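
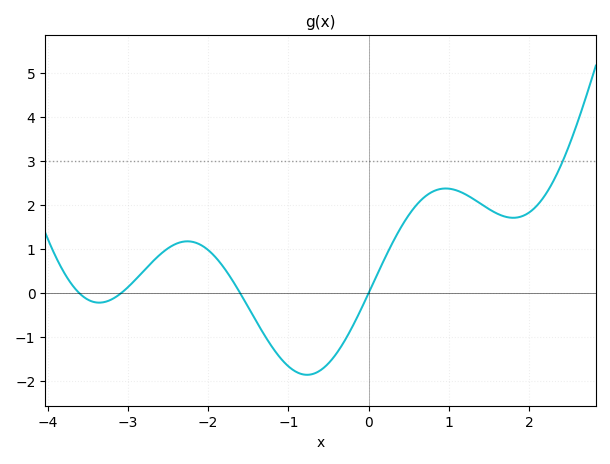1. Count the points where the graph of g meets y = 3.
1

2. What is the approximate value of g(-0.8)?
-1.85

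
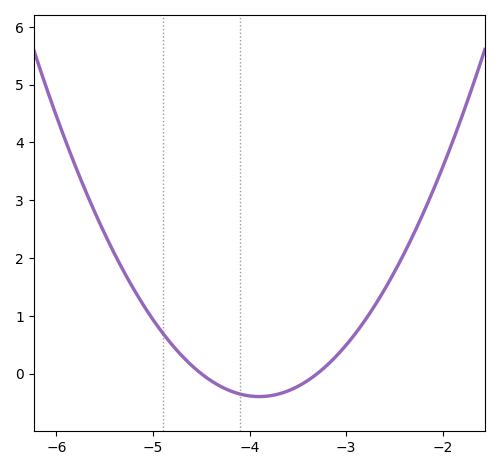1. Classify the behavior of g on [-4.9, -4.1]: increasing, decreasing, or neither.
decreasing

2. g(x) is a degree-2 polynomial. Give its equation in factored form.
y = 1.1(x + 4.5)(x + 3.3)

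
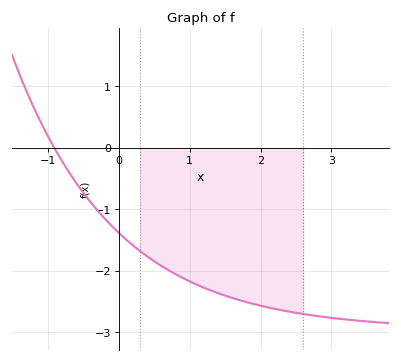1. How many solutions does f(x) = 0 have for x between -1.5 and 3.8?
1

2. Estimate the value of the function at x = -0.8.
-0.2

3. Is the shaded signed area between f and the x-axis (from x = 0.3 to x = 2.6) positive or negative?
negative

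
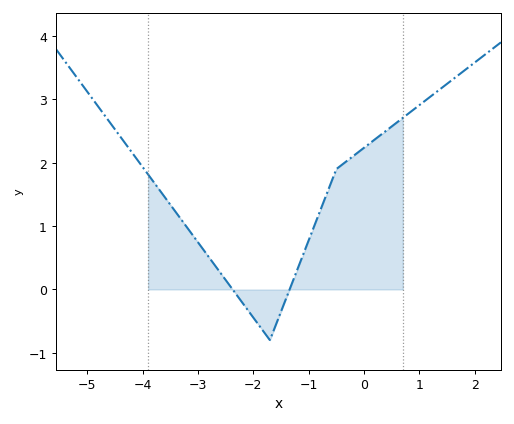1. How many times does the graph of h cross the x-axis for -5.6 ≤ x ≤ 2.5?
2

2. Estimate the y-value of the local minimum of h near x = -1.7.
-0.799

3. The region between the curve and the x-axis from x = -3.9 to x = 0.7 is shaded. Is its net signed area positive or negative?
positive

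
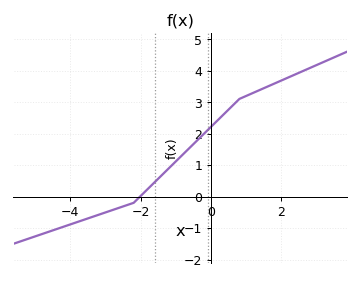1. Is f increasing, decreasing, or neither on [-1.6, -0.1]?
increasing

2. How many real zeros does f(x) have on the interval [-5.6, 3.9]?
1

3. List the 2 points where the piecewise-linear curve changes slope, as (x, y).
(-2.2, -0.2); (0.8, 3.1)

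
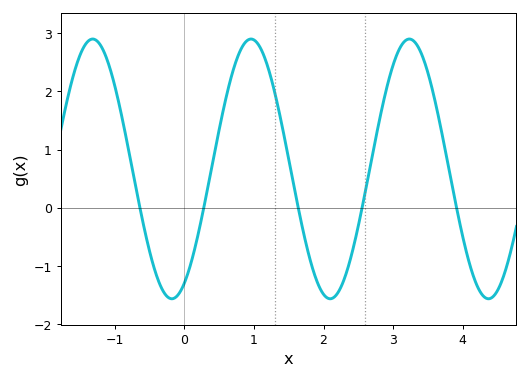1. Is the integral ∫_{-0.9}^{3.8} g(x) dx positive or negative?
positive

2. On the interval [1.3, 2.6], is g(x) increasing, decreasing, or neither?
neither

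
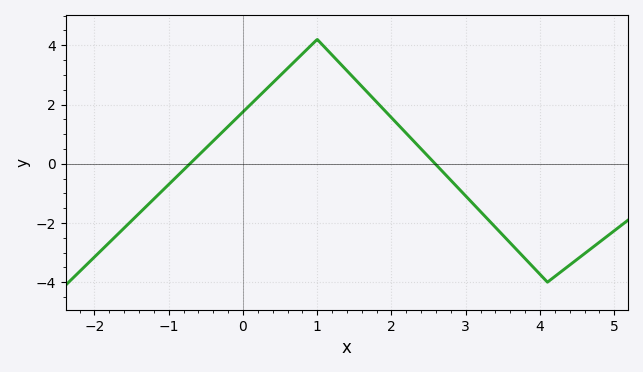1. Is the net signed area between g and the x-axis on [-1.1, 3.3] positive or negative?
positive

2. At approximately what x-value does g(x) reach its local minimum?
4.2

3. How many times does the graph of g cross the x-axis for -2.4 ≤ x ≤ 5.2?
2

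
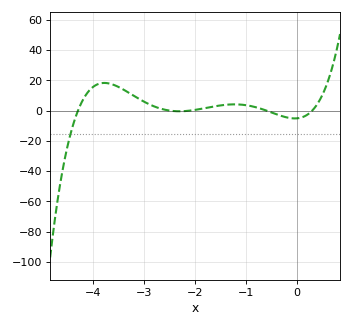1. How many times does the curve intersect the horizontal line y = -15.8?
1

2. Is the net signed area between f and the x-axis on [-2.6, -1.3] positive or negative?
positive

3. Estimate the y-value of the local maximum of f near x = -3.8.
18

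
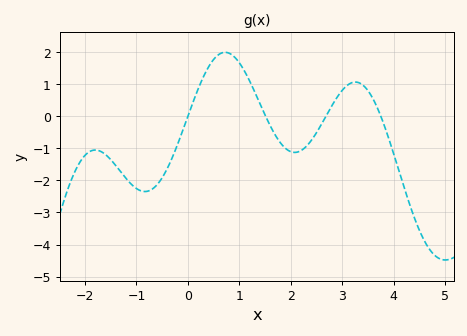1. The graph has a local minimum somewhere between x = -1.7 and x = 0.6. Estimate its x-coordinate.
-0.833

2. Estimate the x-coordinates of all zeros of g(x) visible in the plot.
0, 1.51, 2.68, 3.75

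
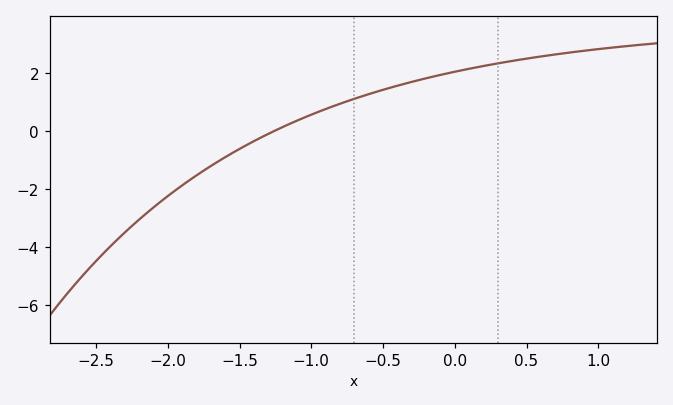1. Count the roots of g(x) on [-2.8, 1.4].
1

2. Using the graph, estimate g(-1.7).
-1.2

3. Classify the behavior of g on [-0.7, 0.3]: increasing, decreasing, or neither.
increasing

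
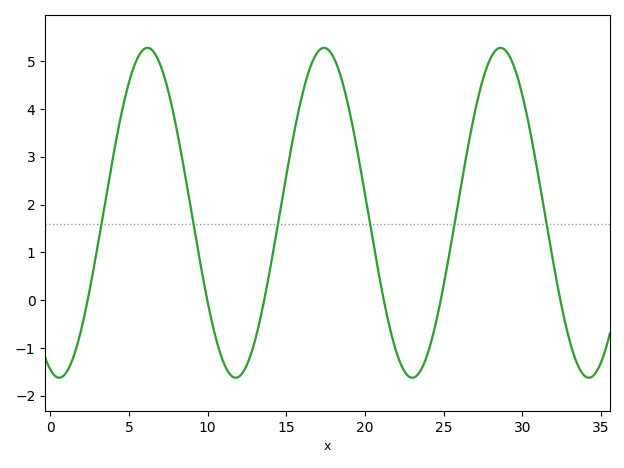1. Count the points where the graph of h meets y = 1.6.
6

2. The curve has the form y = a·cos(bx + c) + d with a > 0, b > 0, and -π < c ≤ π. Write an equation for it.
y = 3.45cos(0.56x + 2.82) + 1.83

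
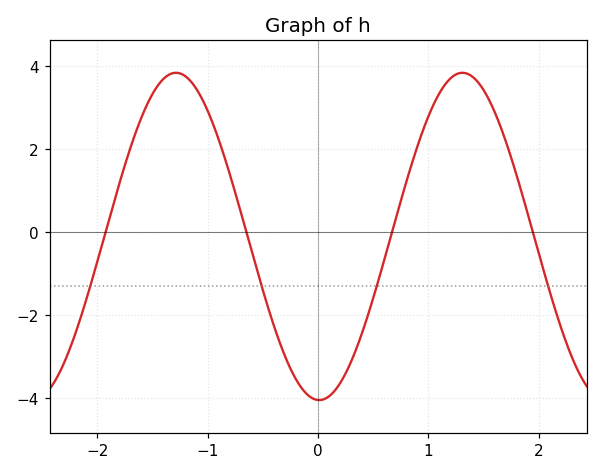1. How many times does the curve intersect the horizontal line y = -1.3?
4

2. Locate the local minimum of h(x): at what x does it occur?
0.013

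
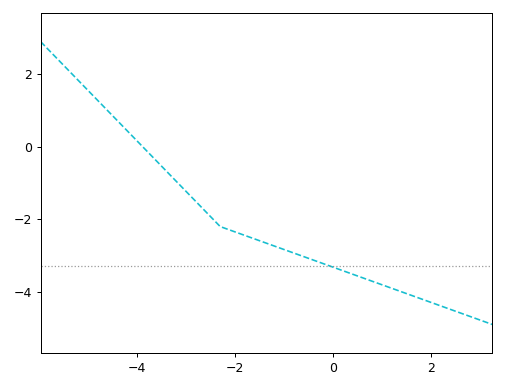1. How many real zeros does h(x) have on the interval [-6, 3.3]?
1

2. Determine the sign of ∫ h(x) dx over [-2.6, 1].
negative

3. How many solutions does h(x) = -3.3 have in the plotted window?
1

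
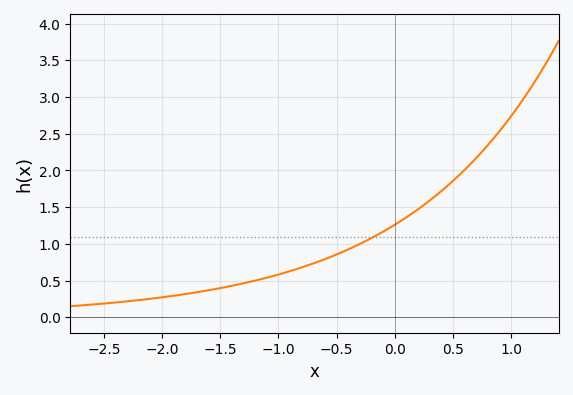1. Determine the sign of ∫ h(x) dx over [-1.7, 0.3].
positive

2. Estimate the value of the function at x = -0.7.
0.75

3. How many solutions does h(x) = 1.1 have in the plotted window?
1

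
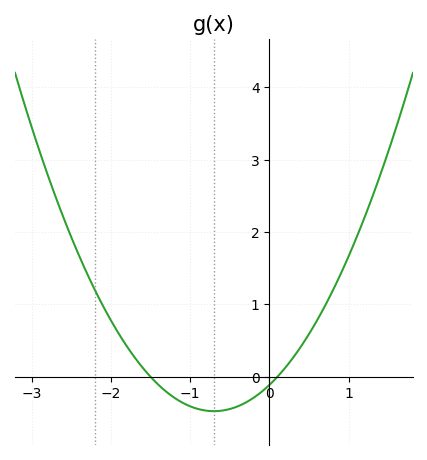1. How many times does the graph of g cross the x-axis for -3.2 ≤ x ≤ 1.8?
2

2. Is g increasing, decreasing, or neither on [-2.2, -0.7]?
decreasing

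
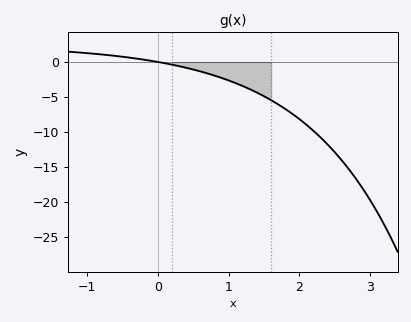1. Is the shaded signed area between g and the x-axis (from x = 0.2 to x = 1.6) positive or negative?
negative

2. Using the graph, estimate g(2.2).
-9.85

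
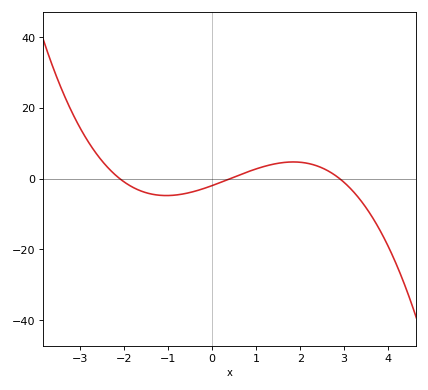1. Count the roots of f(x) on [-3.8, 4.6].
3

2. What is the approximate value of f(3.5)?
-8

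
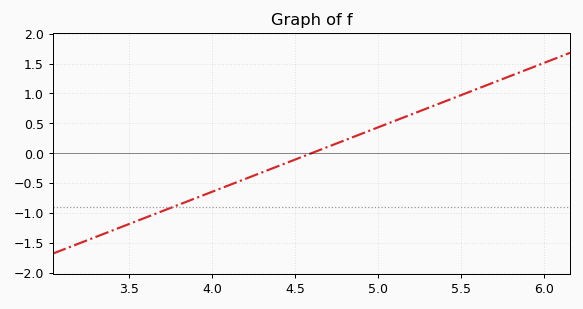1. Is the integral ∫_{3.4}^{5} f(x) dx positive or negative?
negative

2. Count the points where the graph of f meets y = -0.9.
1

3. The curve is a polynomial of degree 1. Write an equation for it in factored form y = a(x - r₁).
y = 1.08(x - 4.6)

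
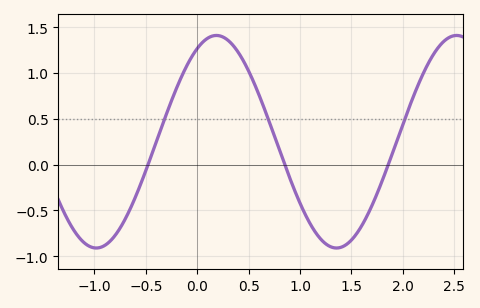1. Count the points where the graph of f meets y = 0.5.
3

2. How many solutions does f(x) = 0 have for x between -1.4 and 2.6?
3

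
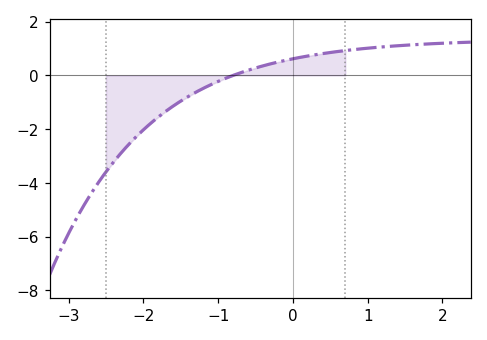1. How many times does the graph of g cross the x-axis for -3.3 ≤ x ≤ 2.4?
1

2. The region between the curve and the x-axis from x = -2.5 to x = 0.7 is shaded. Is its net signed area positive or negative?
negative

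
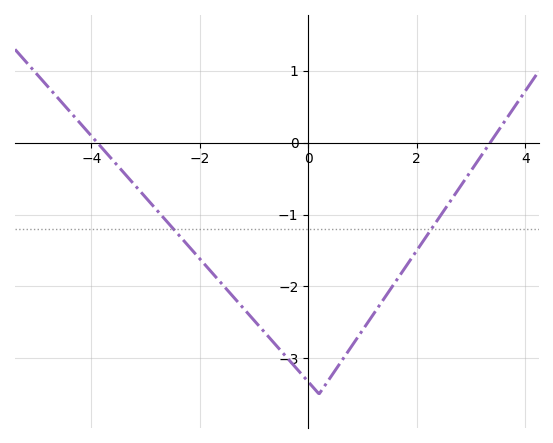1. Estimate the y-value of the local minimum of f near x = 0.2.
-3.5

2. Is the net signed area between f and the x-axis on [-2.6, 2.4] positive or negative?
negative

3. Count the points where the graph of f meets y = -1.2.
2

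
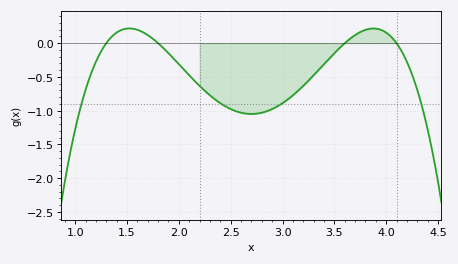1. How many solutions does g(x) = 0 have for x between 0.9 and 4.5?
4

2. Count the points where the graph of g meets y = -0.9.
4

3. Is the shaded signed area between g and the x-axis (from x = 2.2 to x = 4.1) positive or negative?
negative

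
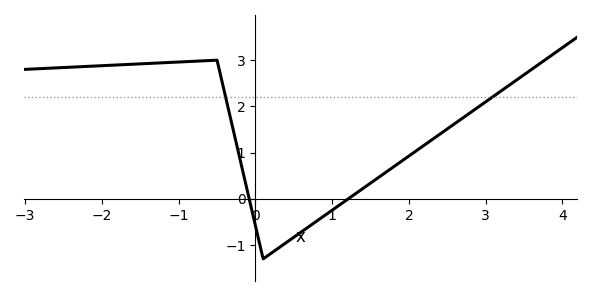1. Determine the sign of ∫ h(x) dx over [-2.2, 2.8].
positive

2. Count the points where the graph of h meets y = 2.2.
2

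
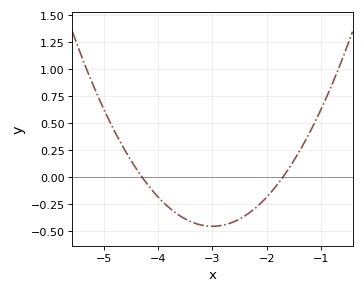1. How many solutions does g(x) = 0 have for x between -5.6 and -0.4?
2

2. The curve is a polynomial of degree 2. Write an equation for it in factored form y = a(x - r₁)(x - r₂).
y = 0.27(x + 4.3)(x + 1.7)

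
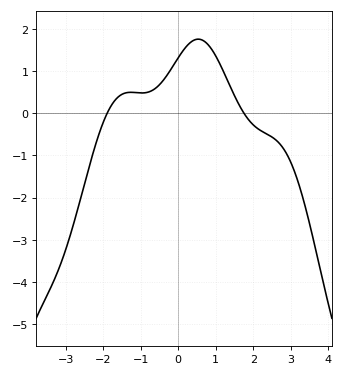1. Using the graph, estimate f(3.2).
-1.6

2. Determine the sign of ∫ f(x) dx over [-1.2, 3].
positive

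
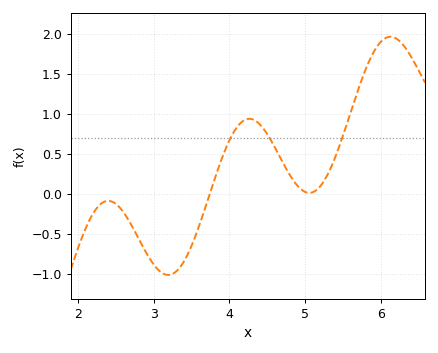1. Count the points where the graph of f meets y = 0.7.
3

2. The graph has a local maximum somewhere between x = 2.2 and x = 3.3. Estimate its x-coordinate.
2.4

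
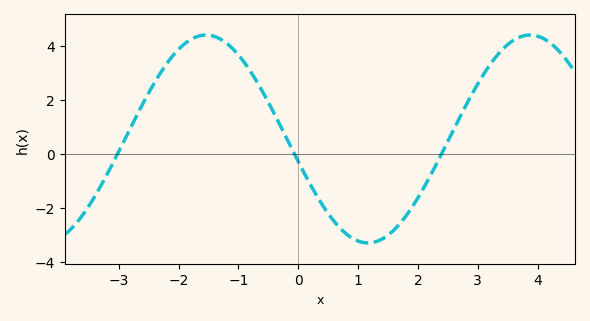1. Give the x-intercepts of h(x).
-3, 0, 2.4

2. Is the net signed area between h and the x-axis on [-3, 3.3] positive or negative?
positive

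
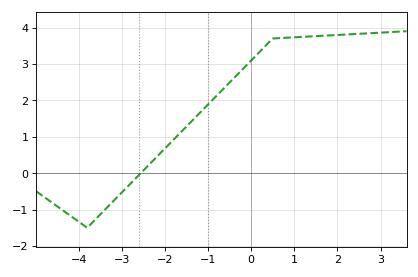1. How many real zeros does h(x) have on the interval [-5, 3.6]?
1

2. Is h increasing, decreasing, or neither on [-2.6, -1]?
increasing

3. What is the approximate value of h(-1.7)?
1.04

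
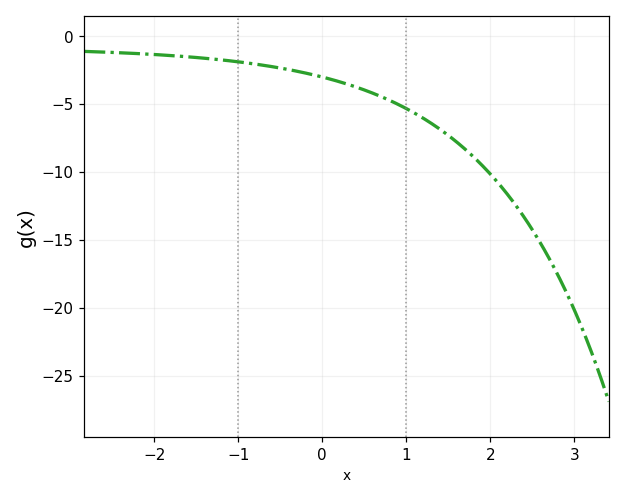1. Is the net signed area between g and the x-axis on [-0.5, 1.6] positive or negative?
negative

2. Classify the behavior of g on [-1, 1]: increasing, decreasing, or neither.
decreasing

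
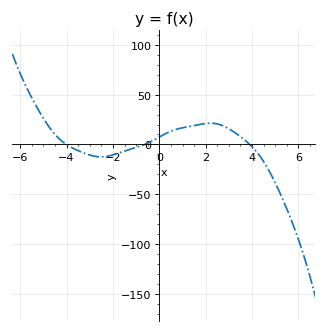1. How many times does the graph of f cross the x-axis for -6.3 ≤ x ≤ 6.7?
3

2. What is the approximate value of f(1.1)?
17.2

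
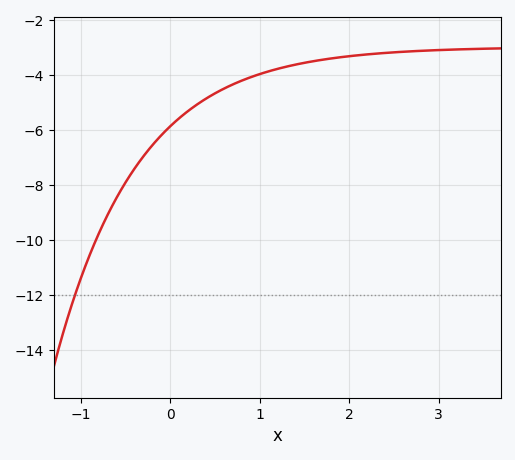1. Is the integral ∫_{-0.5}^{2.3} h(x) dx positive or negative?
negative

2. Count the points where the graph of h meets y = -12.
1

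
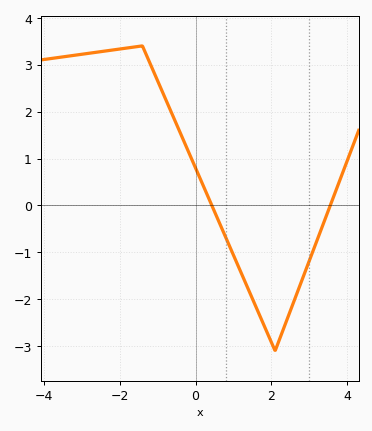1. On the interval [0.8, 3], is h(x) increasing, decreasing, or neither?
neither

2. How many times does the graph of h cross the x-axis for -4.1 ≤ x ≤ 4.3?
2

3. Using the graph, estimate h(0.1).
0.6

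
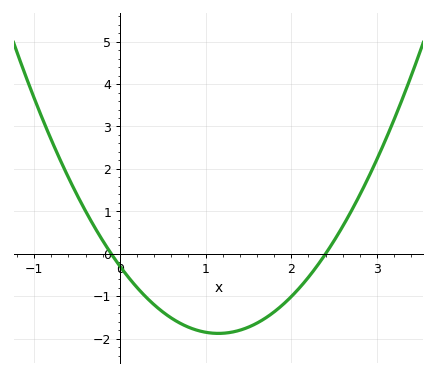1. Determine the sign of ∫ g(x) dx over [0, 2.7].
negative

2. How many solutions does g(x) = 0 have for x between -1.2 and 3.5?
2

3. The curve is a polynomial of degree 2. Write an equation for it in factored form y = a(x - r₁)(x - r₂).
y = 1.2(x + 0.1)(x - 2.4)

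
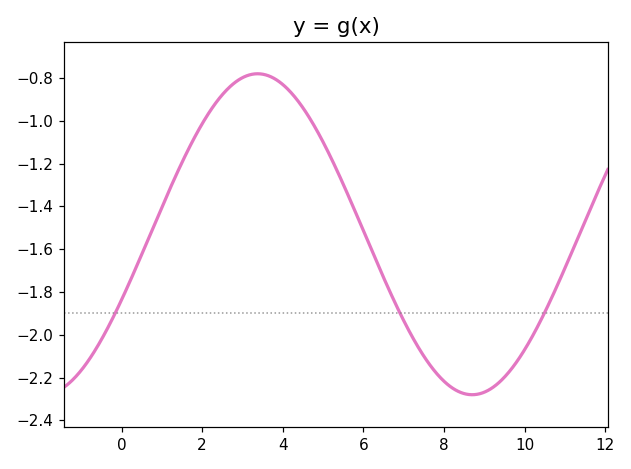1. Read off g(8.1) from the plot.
-2.24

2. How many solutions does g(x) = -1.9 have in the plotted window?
3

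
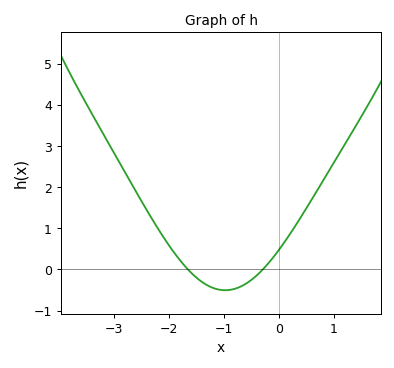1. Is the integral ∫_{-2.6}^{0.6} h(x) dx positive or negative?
positive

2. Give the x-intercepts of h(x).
-1.66, -0.295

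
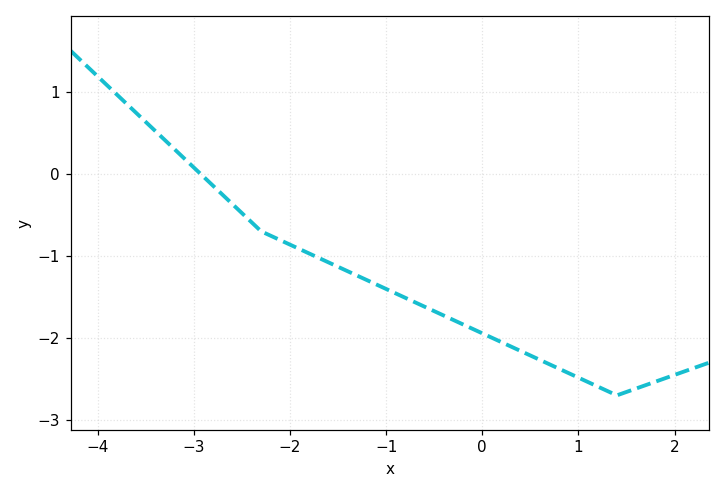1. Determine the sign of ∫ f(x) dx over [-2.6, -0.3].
negative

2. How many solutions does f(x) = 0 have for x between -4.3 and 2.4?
1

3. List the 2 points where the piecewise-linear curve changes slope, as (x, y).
(-2.3, -0.7); (1.4, -2.7)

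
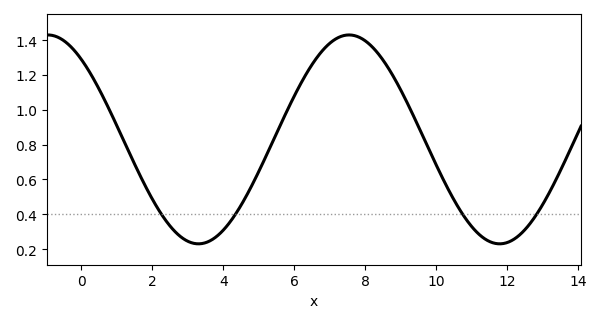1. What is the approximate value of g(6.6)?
1.29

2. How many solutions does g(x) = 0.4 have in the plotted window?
4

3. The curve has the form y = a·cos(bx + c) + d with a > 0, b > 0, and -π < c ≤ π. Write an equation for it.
y = 0.6cos(0.74x + 0.7) + 0.83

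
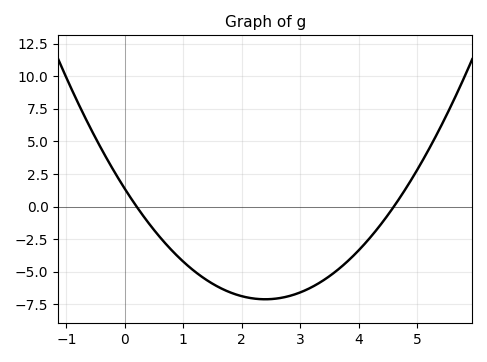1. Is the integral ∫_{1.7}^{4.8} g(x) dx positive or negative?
negative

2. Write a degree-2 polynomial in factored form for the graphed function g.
y = 1.47(x - 0.2)(x - 4.6)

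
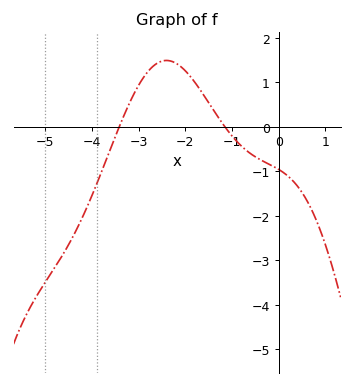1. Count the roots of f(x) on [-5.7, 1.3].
2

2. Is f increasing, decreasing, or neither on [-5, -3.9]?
increasing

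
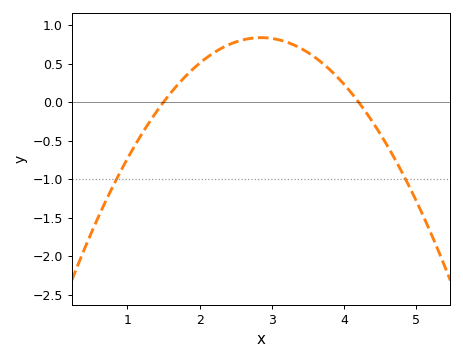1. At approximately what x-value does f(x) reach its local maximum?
2.8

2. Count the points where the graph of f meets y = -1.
2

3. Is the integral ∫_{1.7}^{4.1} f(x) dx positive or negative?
positive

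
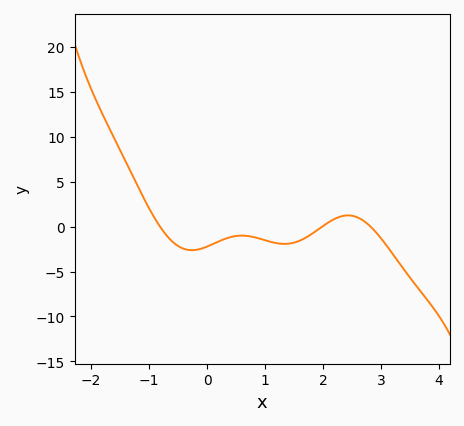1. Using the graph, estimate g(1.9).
-0.396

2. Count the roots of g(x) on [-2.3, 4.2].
3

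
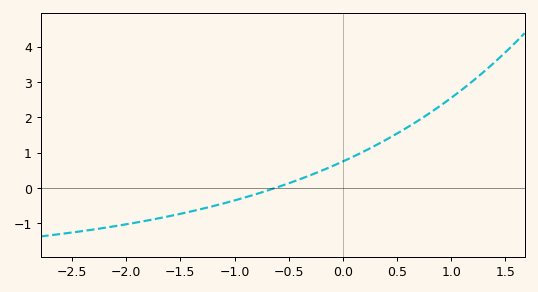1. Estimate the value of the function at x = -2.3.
-1.2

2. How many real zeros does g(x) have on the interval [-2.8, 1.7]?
1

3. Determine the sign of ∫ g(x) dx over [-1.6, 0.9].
positive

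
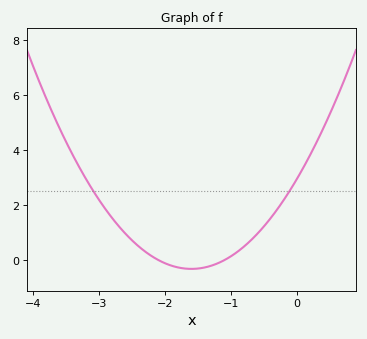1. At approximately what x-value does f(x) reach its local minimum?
-1.6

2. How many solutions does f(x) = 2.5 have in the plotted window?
2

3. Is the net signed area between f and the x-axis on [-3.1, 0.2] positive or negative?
positive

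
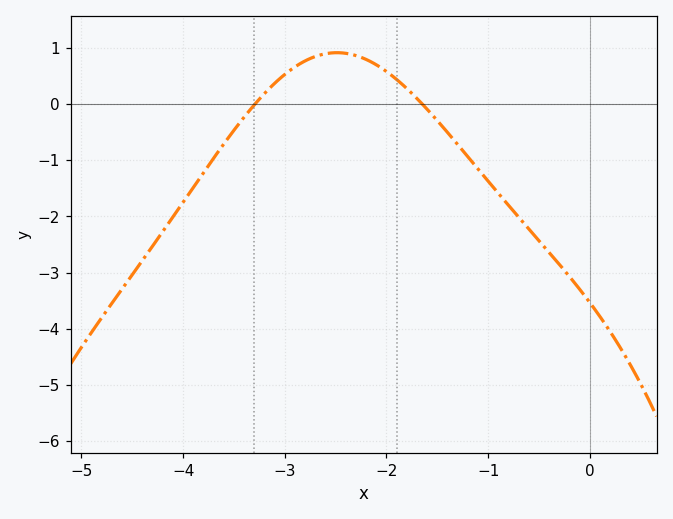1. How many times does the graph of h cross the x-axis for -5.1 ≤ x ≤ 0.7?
2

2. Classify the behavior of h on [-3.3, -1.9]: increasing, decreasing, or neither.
neither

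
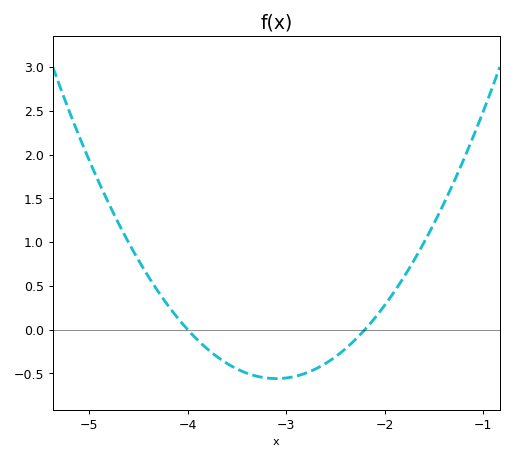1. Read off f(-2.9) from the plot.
-0.531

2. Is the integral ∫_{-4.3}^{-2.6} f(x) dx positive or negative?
negative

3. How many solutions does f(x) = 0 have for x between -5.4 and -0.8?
2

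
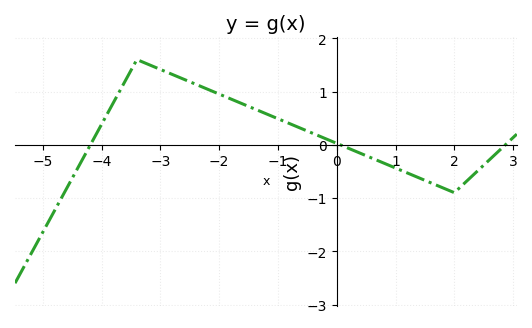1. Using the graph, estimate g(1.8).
-0.807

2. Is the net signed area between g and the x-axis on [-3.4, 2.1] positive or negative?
positive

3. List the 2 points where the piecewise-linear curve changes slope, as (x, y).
(-3.4, 1.6); (2, -0.9)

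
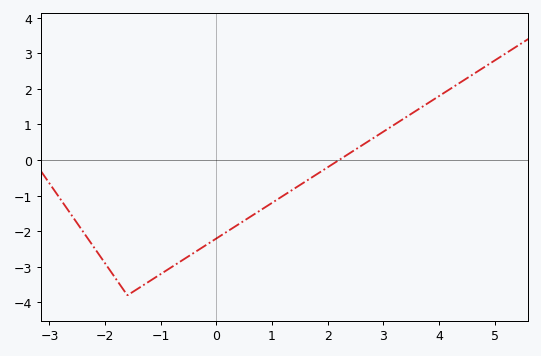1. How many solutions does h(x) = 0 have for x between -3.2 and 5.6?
1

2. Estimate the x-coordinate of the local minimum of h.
-1.6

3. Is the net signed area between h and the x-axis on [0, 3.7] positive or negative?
negative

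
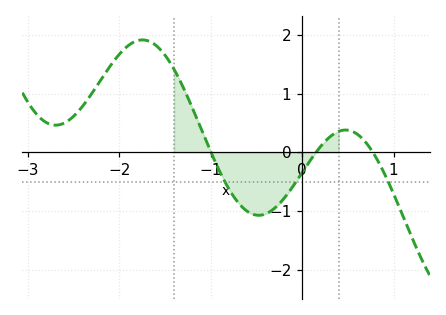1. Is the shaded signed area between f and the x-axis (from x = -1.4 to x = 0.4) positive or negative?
negative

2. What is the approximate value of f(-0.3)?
-0.949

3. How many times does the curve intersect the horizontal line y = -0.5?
3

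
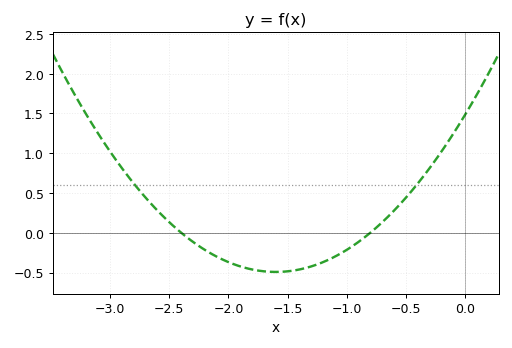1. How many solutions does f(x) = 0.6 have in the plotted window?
2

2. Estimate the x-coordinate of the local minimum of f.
-1.6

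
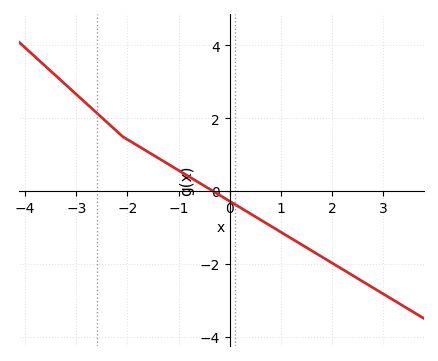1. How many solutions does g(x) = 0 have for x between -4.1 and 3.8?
1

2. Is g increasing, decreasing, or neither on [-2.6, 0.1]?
decreasing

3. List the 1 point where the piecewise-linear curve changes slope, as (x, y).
(-2.1, 1.5)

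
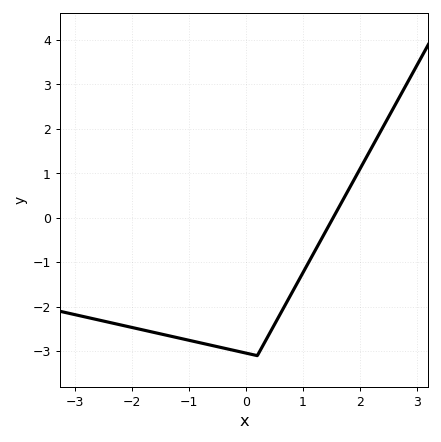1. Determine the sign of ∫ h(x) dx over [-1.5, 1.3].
negative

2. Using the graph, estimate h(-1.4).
-2.6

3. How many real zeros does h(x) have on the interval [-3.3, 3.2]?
1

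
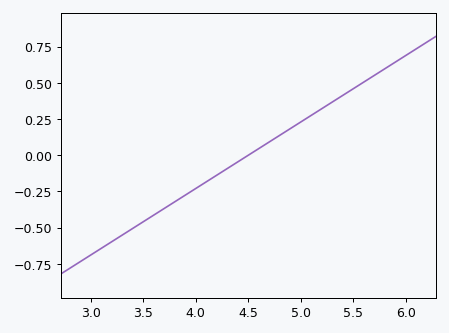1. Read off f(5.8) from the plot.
0.6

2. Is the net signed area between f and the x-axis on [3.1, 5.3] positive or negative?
negative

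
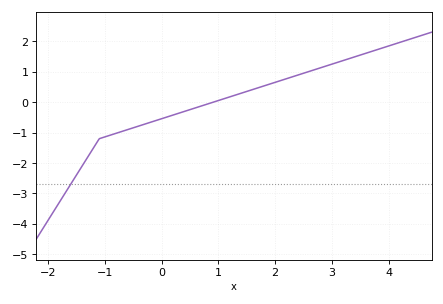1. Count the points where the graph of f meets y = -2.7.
1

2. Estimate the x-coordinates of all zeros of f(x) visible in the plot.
0.909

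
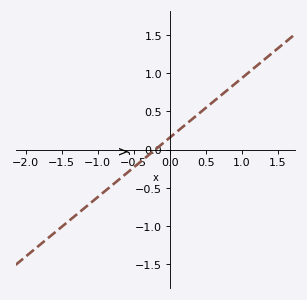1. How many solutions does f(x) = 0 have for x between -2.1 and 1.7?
1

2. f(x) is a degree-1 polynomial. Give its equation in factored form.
y = 0.78(x + 0.2)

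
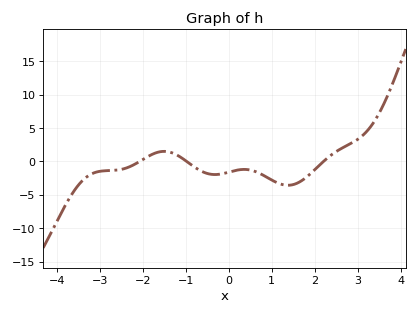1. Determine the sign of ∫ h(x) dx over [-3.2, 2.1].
negative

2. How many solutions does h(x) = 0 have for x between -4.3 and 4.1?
3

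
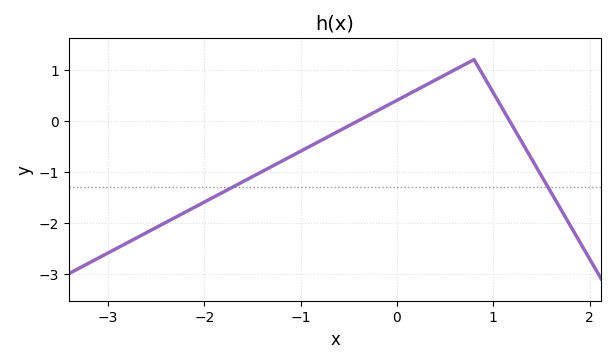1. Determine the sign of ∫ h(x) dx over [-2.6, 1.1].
negative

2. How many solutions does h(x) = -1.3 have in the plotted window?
2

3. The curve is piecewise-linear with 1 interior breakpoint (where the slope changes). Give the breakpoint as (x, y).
(0.8, 1.2)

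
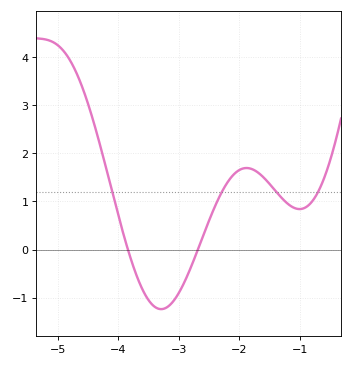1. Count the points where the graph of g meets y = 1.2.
4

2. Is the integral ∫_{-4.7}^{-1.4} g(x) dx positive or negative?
positive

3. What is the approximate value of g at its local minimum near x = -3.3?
-1.2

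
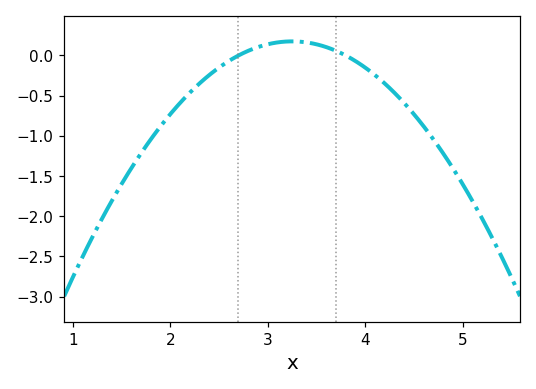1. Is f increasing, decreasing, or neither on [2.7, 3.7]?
neither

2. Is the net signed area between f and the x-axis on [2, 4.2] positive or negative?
negative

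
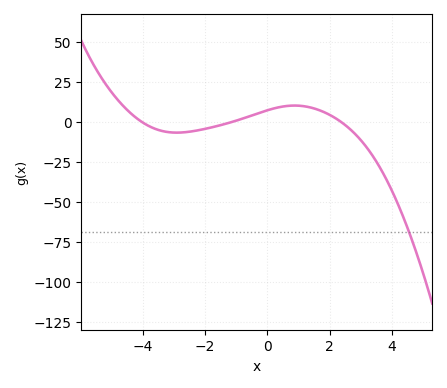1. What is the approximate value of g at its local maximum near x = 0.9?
10.4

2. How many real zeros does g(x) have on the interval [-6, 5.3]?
3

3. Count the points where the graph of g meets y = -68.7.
1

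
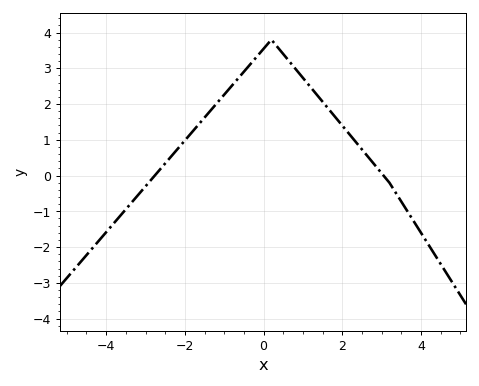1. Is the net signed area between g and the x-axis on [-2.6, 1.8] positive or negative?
positive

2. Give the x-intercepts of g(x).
-2.76, 3.05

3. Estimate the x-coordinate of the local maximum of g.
0.2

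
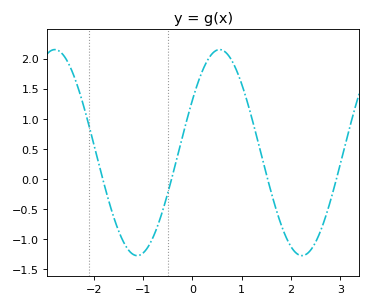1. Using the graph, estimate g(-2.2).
1.2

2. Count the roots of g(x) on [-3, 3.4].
4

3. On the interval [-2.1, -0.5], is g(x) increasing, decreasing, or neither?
neither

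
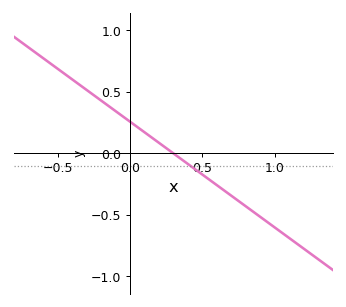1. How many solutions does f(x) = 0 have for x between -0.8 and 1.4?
1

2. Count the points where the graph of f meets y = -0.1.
1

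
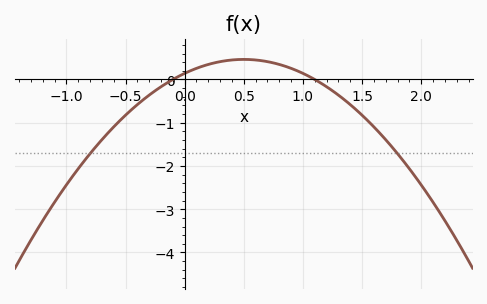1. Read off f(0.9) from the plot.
0.258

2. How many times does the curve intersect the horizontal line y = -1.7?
2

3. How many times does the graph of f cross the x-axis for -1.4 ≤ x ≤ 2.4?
2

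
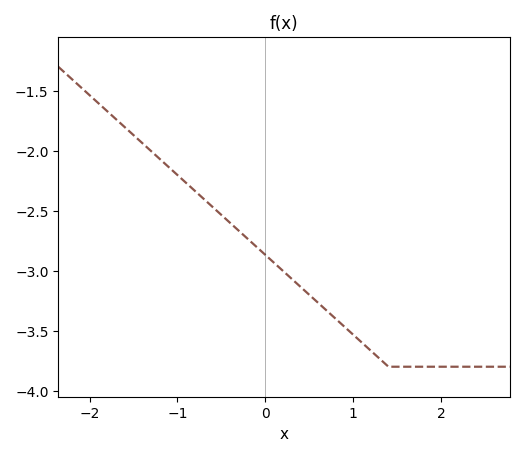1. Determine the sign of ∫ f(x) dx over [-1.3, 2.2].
negative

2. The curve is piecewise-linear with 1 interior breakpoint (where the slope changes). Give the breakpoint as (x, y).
(1.4, -3.8)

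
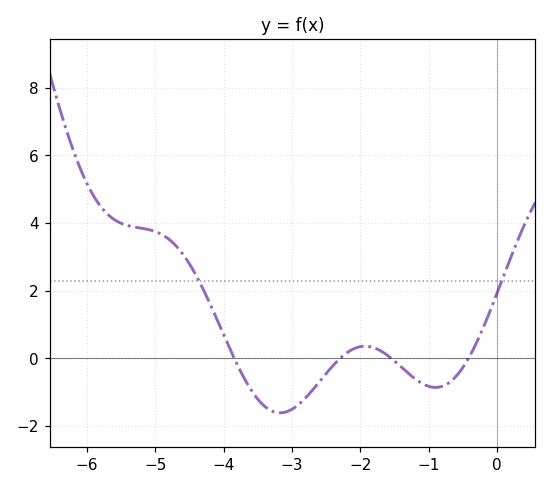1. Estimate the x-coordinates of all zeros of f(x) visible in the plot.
-3.8, -2.3, -1.5, -0.4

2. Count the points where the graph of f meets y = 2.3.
2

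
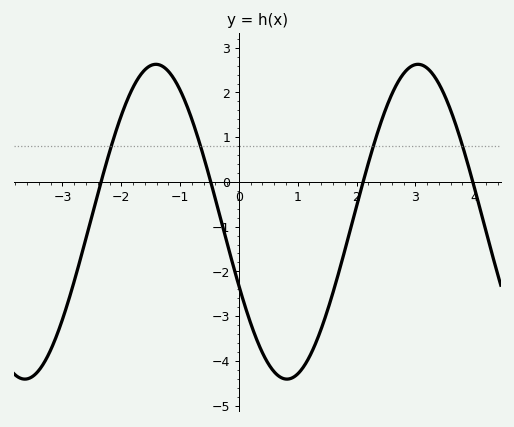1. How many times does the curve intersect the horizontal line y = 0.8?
4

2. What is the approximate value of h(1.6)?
-2.47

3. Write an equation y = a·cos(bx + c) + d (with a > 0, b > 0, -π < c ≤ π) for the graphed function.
y = 3.52cos(1.41x + 1.99) - 0.89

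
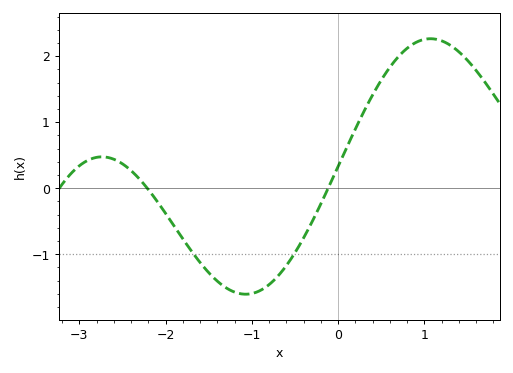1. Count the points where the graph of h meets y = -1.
2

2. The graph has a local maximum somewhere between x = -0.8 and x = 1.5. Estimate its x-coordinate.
1.1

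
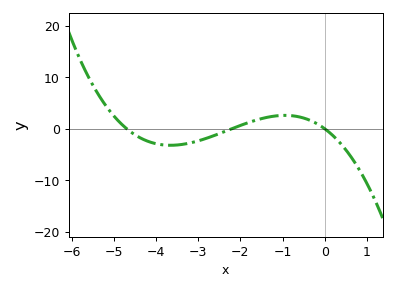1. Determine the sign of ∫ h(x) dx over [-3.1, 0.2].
positive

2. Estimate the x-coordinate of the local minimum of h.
-3.66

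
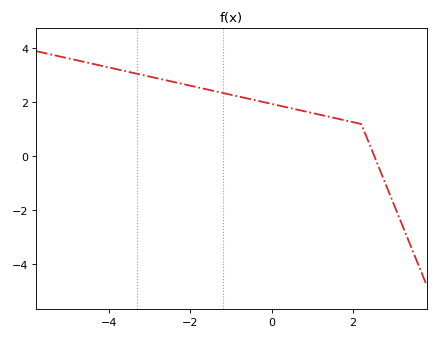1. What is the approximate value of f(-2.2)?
2.69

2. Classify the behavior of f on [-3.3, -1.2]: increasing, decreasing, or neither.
decreasing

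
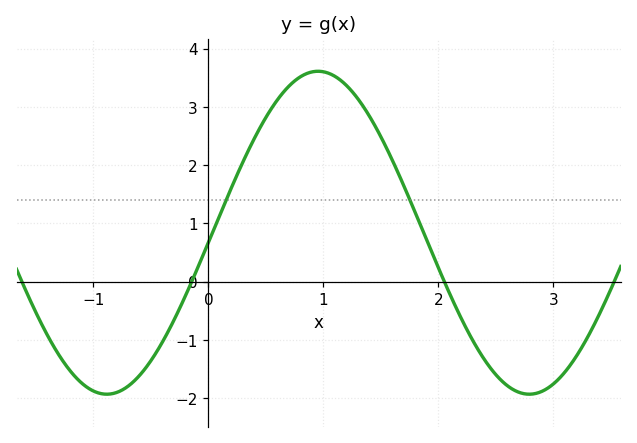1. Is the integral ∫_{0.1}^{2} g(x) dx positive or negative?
positive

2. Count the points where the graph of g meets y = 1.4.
2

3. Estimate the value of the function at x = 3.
-1.76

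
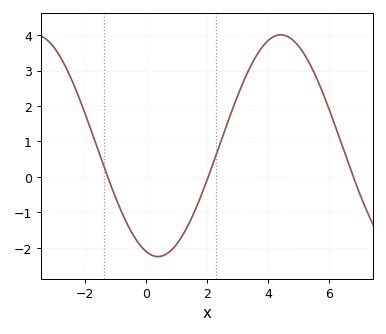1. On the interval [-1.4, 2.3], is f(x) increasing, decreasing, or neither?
neither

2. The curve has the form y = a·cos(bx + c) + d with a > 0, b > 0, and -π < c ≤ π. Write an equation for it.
y = 3.13cos(0.78x + 2.84) + 0.88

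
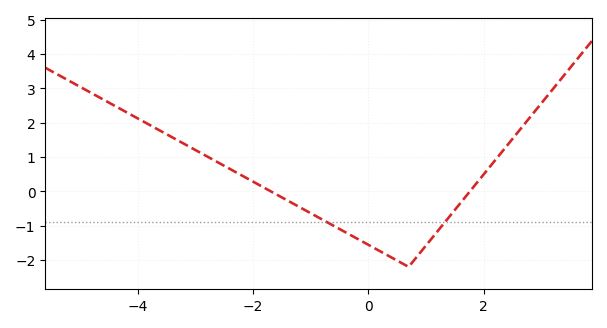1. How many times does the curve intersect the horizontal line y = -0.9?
2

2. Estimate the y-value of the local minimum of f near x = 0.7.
-2.2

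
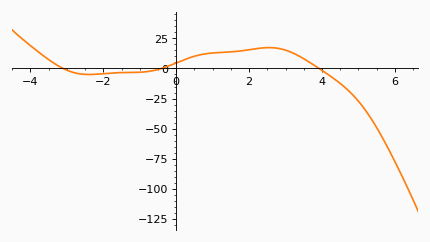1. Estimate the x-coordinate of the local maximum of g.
2.6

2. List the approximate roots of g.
-3.2, -0.4, 4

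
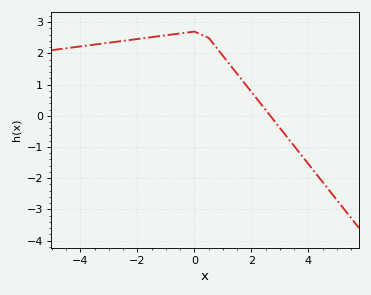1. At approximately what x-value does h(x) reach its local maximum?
0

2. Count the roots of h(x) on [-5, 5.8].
1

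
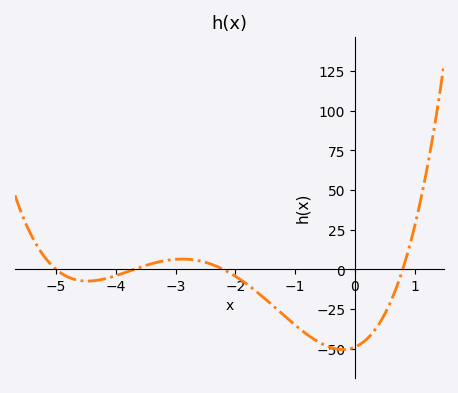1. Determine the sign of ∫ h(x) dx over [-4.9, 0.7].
negative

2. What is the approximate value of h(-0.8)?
-40.9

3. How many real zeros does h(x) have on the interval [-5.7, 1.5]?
4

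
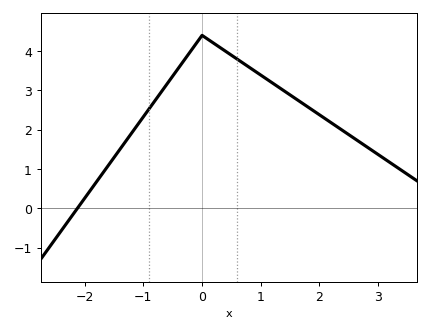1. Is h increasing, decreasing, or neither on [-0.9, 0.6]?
neither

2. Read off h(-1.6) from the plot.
1.1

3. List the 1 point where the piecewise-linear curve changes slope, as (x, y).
(0, 4.4)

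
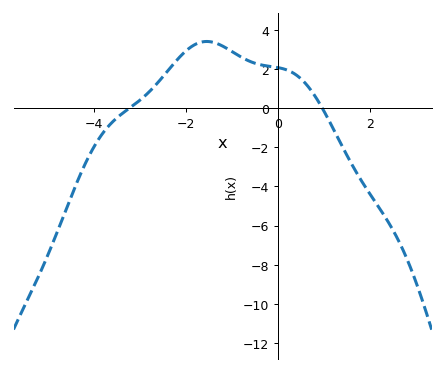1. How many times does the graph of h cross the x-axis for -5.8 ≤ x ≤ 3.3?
2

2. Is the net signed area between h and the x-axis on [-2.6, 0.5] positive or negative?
positive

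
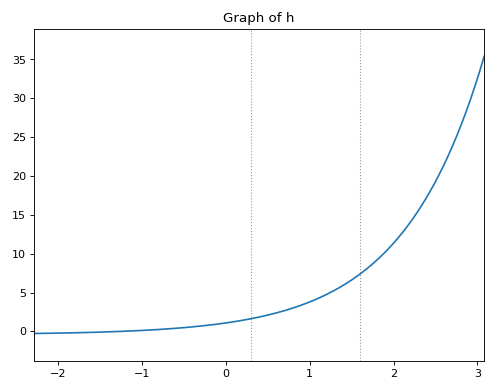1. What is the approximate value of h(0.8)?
3.01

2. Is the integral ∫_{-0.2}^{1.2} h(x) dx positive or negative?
positive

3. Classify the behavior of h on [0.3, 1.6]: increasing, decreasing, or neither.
increasing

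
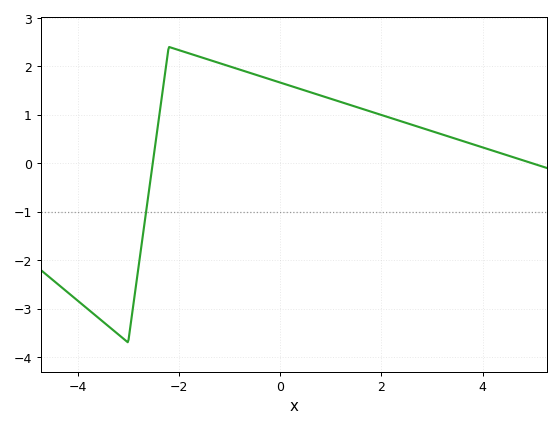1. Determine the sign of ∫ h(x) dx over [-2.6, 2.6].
positive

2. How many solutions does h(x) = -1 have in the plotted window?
1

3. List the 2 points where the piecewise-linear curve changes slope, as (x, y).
(-3, -3.7); (-2.2, 2.4)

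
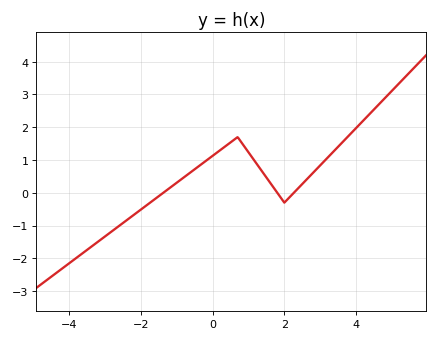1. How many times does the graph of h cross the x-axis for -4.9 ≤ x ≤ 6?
3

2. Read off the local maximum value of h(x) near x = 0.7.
1.7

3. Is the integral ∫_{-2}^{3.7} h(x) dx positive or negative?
positive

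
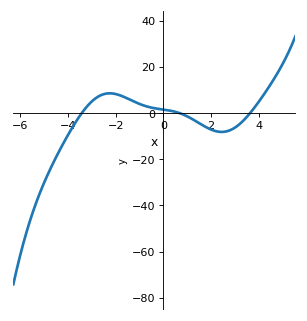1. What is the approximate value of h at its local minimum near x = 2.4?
-8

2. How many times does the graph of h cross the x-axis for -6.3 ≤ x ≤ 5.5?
3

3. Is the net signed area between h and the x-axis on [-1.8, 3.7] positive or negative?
negative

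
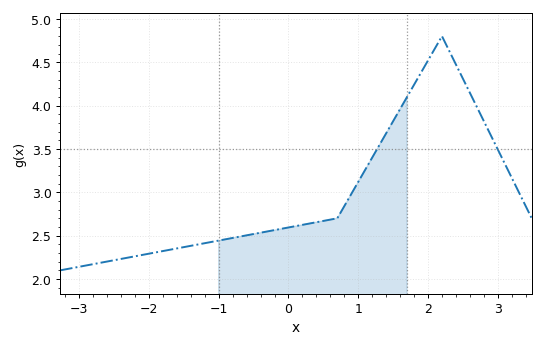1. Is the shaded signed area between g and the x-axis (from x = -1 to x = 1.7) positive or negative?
positive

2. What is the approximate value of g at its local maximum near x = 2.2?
4.8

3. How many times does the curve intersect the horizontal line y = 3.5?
2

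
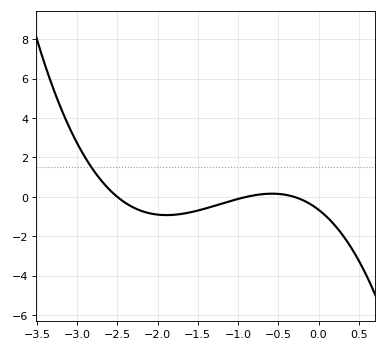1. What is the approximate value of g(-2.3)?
-0.6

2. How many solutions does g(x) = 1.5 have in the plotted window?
1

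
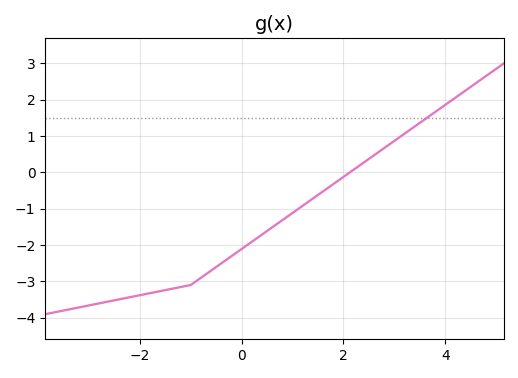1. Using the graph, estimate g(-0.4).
-2.51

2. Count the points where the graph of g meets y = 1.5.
1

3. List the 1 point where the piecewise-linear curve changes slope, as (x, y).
(-1, -3.1)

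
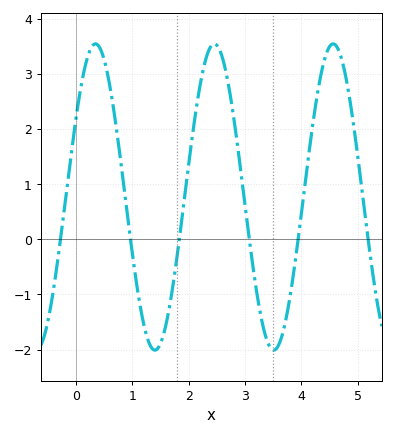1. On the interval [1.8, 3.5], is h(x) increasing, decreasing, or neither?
neither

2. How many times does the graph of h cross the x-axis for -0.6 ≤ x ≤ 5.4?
6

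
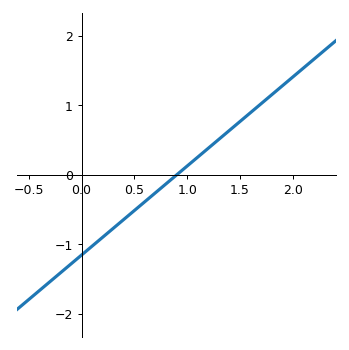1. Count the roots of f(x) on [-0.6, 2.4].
1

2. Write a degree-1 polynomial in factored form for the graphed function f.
y = 1.28(x - 0.9)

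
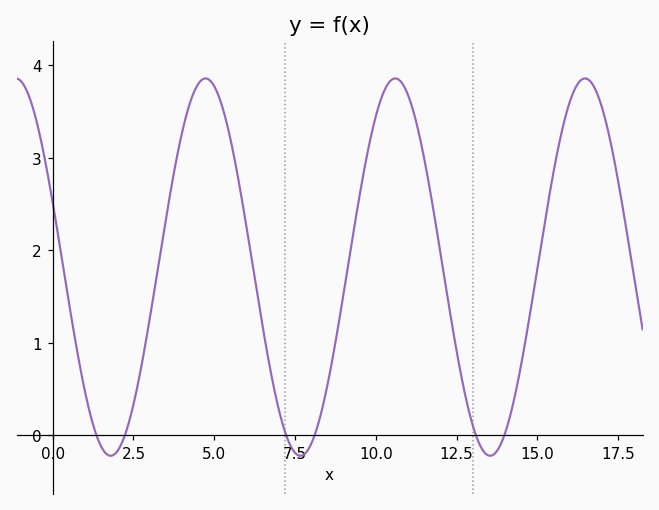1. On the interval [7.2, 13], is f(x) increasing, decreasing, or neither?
neither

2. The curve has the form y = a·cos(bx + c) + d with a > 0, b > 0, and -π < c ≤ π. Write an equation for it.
y = 2.04cos(1.07x + 1.22) + 1.82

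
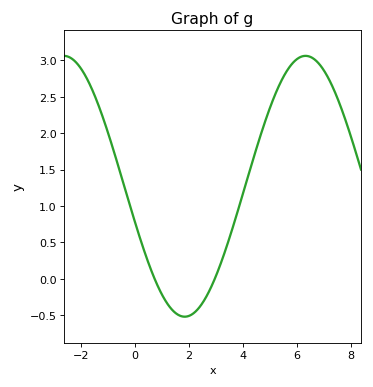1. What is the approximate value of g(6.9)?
2.92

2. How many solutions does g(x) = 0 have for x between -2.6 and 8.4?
2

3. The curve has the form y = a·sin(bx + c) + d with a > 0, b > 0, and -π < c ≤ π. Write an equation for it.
y = 1.79sin(0.7x - 2.86) + 1.27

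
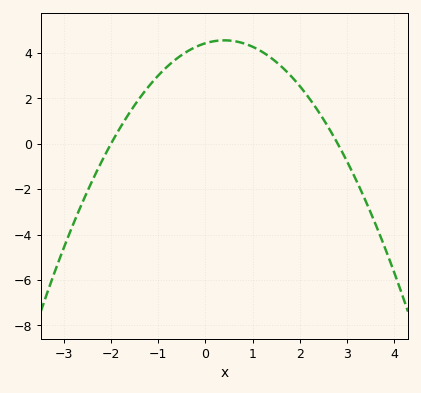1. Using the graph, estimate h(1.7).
3.22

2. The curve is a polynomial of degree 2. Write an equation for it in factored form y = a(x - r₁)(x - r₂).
y = -0.79(x + 2)(x - 2.8)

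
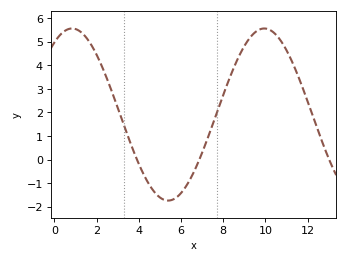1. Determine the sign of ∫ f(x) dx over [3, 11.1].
positive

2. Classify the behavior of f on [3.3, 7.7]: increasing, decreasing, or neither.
neither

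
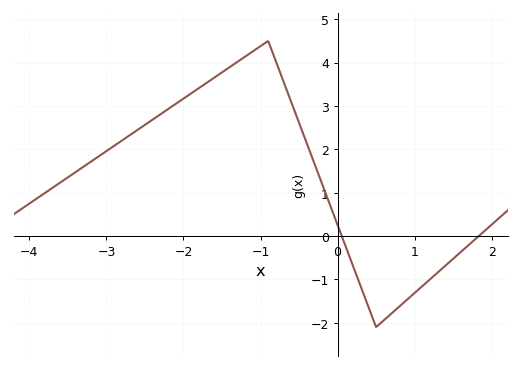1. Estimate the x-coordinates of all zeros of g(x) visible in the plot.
0.1, 1.8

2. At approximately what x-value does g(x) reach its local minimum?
0.5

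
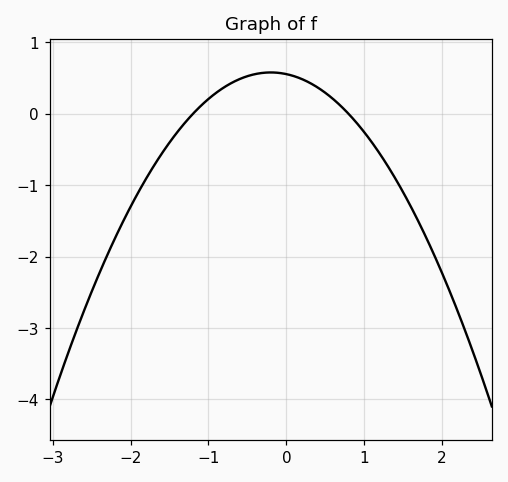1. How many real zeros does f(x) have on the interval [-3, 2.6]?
2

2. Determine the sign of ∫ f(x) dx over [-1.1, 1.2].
positive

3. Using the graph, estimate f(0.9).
-0.1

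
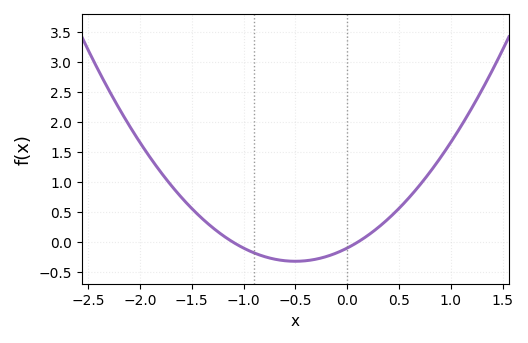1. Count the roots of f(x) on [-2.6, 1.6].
2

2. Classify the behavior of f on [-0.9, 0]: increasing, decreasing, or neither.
neither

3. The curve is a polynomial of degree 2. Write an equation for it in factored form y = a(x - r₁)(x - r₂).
y = 0.88(x + 1.1)(x - 0.1)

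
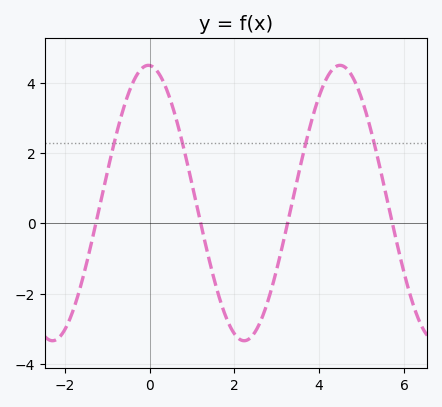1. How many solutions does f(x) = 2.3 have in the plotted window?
4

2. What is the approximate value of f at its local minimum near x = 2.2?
-3.34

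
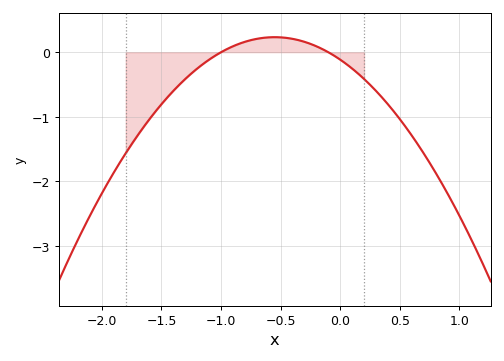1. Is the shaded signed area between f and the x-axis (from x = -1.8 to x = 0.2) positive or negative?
negative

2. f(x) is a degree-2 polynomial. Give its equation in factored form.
y = -1.15(x + 1)(x + 0.1)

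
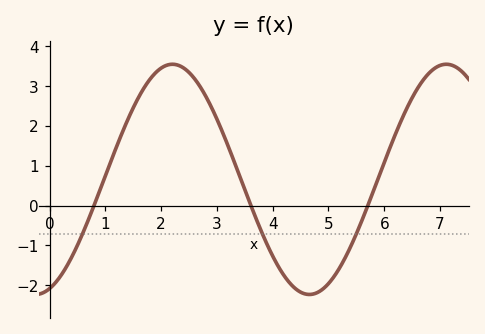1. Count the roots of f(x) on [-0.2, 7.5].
3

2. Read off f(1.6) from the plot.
2.73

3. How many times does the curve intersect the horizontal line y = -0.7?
3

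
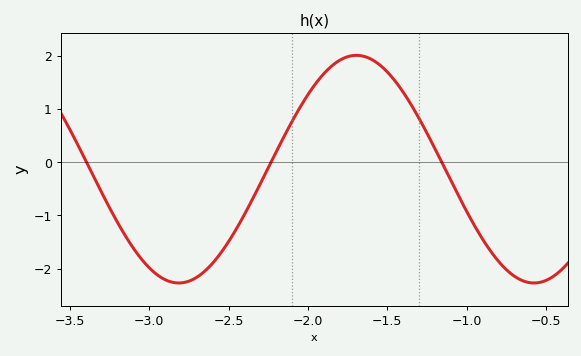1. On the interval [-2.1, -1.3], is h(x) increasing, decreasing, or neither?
neither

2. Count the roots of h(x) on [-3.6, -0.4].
3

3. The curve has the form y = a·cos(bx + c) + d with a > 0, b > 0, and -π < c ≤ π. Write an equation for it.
y = 2.14cos(2.81x - 1.52) - 0.13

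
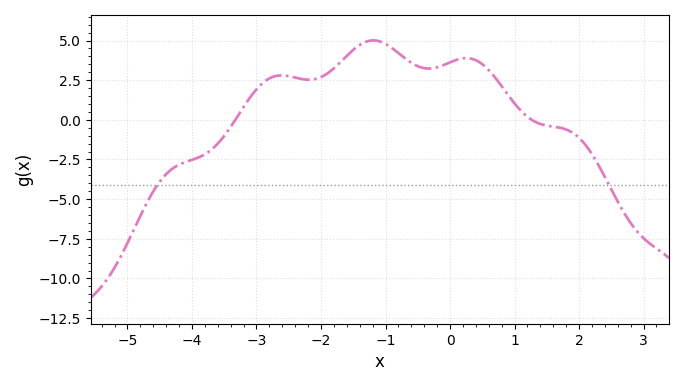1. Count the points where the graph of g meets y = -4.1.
2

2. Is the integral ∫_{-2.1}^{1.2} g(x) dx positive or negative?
positive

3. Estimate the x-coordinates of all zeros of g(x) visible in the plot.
-3.33, 1.27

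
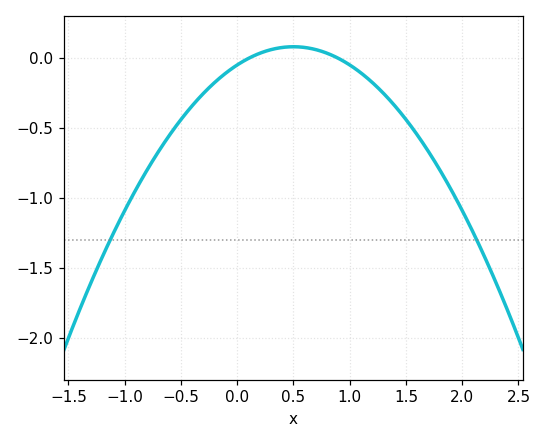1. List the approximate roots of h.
0.1, 0.9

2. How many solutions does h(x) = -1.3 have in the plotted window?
2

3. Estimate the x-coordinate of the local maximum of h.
0.5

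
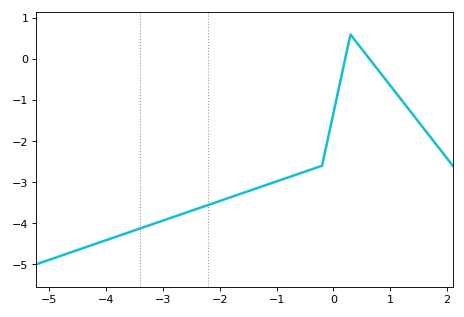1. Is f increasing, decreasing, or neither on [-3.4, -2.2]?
increasing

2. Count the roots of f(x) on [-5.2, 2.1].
2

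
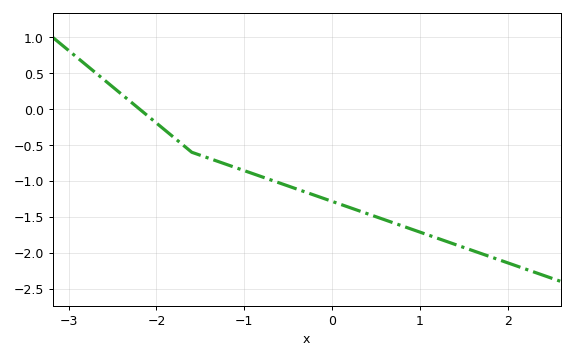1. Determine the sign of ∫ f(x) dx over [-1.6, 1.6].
negative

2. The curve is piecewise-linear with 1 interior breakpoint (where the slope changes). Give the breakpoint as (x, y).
(-1.6, -0.6)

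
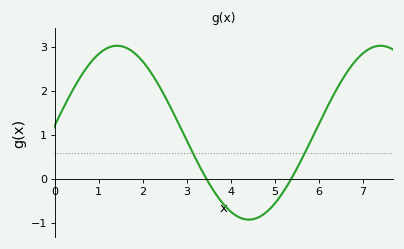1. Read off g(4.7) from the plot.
-0.8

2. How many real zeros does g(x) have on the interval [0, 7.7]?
2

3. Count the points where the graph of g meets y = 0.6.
2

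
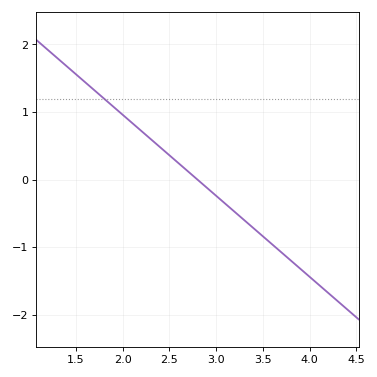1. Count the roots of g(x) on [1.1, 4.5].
1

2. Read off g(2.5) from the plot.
0.4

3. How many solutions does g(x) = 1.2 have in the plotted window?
1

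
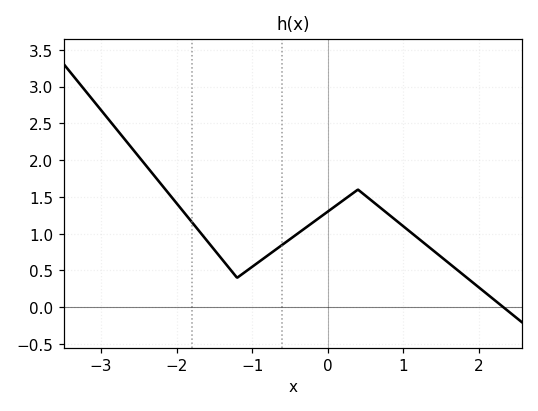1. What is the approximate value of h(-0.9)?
0.625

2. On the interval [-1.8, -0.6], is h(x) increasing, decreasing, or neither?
neither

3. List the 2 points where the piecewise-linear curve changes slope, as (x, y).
(-1.2, 0.4); (0.4, 1.6)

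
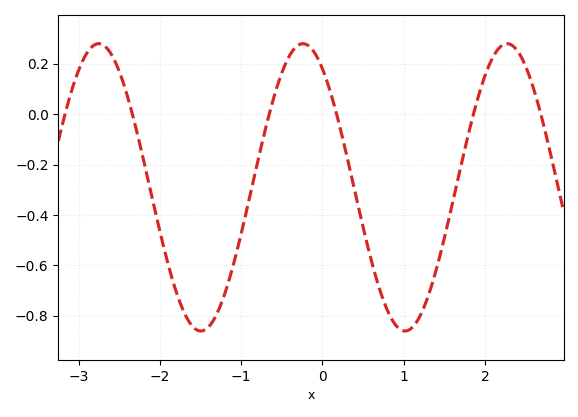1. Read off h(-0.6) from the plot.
0.065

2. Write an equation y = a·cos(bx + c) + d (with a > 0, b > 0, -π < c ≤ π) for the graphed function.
y = 0.57cos(2.5x + 0.602) - 0.29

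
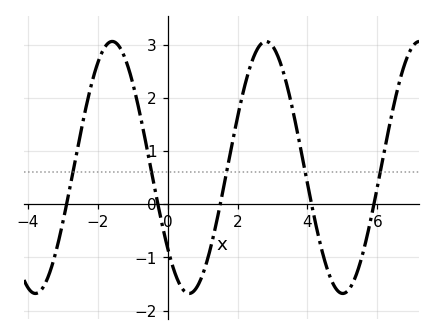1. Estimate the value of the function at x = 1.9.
1.3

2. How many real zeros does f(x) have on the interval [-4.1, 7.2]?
5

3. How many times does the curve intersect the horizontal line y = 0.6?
5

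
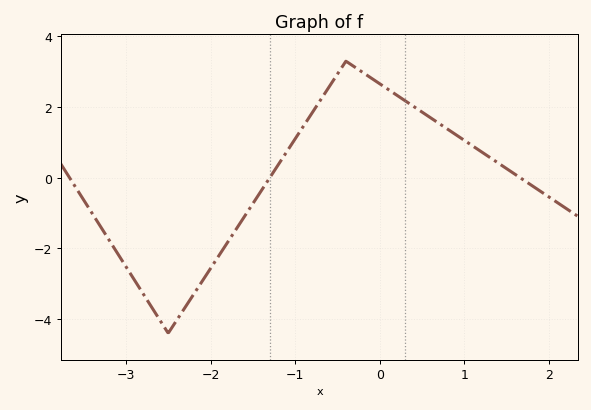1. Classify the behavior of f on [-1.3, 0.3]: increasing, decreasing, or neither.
neither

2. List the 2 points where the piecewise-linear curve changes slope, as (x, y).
(-2.5, -4.4); (-0.4, 3.3)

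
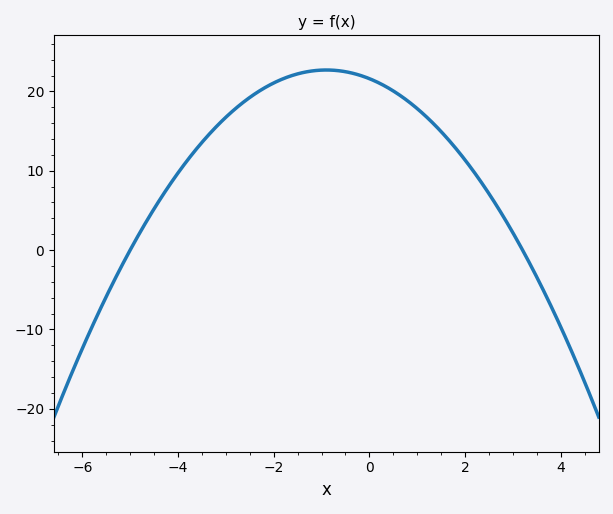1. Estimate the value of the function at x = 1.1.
17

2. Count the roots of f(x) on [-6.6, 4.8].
2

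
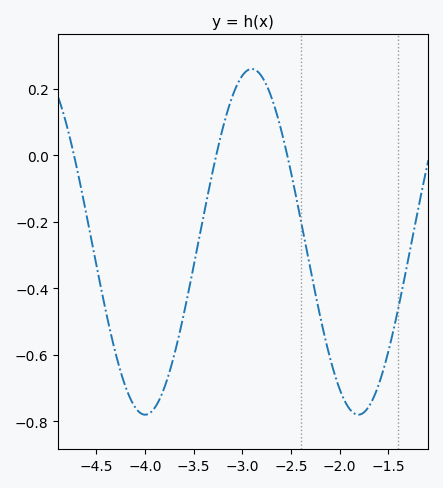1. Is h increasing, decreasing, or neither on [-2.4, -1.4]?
neither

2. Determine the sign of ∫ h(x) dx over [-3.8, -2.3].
negative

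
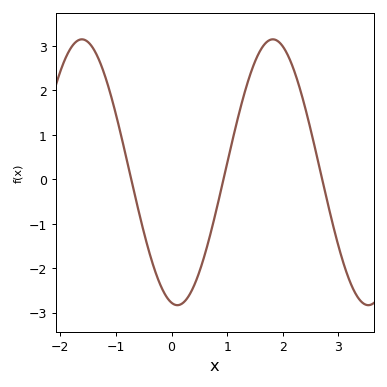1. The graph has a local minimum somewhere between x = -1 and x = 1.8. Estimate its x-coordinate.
0.104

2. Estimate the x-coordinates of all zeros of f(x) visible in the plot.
-0.724, 0.934, 2.71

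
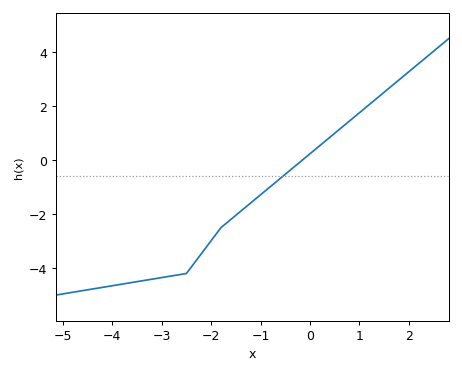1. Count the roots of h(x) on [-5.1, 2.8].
1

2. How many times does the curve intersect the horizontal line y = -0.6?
1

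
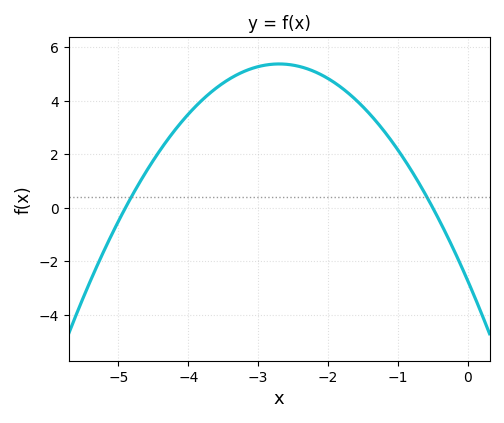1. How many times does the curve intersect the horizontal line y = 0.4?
2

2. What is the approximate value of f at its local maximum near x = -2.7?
5.37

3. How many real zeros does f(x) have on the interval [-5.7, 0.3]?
2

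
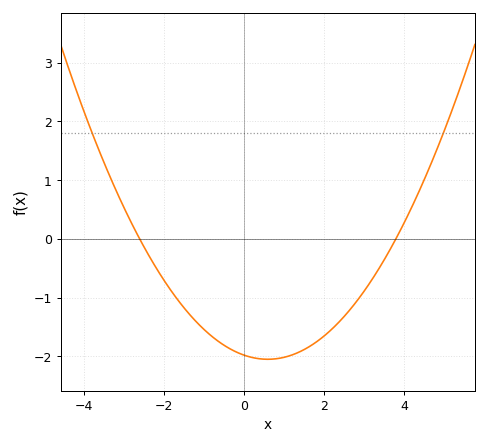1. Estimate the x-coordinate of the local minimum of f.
0.6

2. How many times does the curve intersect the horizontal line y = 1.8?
2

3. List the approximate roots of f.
-2.6, 3.8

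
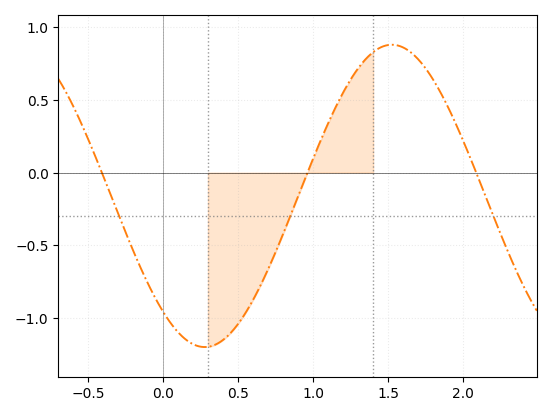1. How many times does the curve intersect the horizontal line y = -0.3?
3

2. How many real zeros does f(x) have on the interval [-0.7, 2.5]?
3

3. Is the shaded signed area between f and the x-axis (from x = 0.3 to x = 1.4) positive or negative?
negative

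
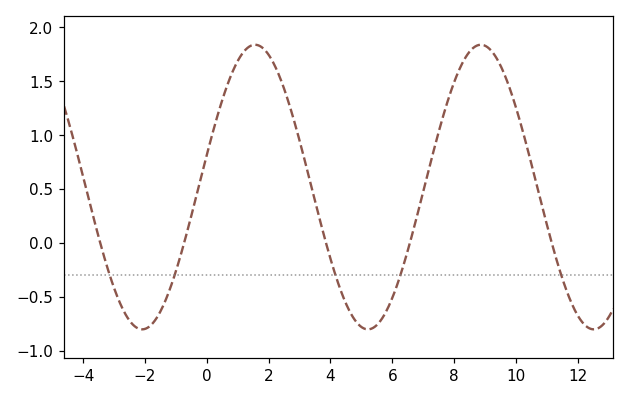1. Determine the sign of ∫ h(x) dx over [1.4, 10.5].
positive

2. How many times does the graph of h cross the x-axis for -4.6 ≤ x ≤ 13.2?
5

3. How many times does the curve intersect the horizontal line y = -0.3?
5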